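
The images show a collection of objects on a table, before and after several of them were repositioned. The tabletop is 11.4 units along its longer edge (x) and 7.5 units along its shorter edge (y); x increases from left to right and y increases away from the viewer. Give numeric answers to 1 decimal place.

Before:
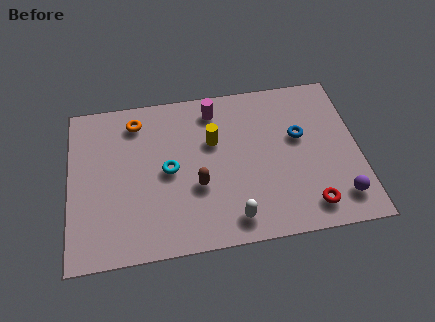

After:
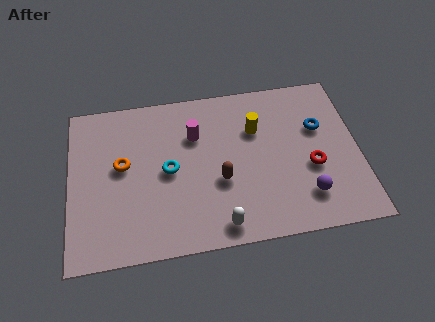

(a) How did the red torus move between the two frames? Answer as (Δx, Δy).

(0.2, 1.8)

From the two frames, the red torus sits at roughly (9.3, 1.2) before and (9.5, 3.0) after.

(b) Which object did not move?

the cyan torus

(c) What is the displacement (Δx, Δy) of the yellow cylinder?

(1.7, 0.3)

From the two frames, the yellow cylinder sits at roughly (5.7, 4.8) before and (7.4, 5.1) after.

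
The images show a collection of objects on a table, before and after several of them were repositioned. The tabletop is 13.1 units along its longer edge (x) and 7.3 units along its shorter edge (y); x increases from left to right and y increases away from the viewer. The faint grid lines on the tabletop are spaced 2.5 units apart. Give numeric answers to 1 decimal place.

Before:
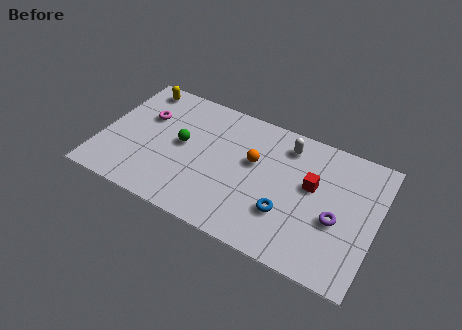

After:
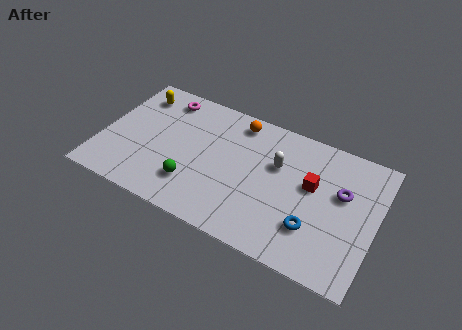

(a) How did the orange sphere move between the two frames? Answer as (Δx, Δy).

(-1.0, 1.9)

The orange sphere was at about (7.2, 4.4) and moved to about (6.2, 6.3).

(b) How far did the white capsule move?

1.3

The white capsule was near (8.6, 6.0) before and (8.3, 4.7) after, so it travelled √(0.3² + 1.3²) ≈ 1.3 units.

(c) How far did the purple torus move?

1.5

From (11.3, 3.0) to (11.4, 4.5), the purple torus covered √(0.1² + 1.5²) ≈ 1.5 units.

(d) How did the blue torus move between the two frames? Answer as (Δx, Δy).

(1.3, -0.2)

The blue torus started near (9.0, 2.3) and ended near (10.3, 2.1).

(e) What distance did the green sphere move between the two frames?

2.2

The green sphere moved from about (3.8, 3.9) to (4.6, 1.9), a distance of √(0.8² + 2.0²) ≈ 2.2.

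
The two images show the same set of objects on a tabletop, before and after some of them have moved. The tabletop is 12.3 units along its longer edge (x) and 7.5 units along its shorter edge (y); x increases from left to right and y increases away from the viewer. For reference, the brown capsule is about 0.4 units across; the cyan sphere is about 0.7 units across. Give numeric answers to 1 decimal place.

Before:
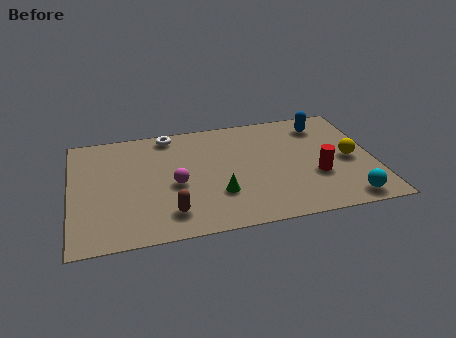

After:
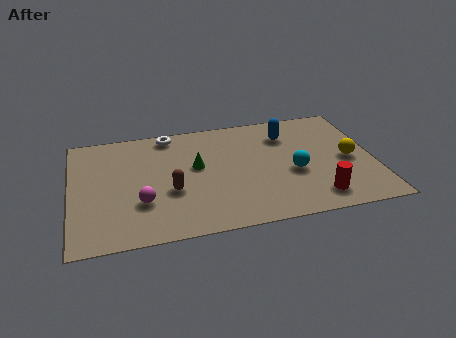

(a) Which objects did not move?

the white torus and the yellow sphere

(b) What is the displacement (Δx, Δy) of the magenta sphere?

(-1.4, -0.9)

The magenta sphere started near (4.2, 3.3) and ended near (2.8, 2.4).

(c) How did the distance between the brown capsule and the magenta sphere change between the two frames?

-0.5

Before: roughly 1.8 units apart; after: 1.3. That's 0.5 units closer together.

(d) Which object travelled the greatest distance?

the cyan sphere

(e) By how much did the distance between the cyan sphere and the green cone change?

-1.2

Before: roughly 5.3 units apart; after: 4.1. That's 1.2 units closer together.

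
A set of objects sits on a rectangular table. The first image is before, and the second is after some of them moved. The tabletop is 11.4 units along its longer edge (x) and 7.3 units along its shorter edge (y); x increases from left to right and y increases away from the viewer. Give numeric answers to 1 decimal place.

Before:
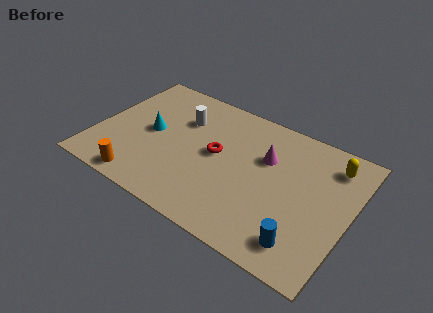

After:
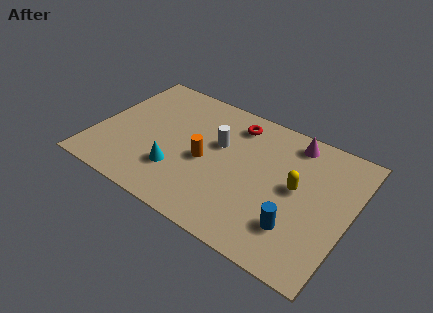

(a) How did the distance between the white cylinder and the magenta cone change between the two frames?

-0.3

They were about 3.9 units apart before and 3.6 after — 0.3 units closer together.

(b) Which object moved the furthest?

the orange cylinder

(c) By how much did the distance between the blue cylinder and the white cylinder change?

-2.5

They were about 7.2 units apart before and 4.7 after — 2.5 units closer together.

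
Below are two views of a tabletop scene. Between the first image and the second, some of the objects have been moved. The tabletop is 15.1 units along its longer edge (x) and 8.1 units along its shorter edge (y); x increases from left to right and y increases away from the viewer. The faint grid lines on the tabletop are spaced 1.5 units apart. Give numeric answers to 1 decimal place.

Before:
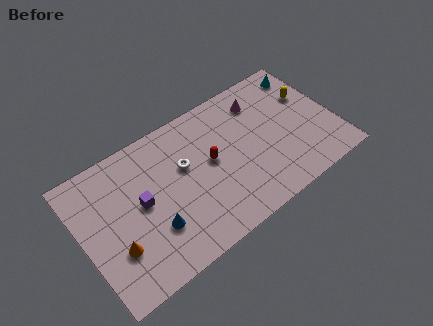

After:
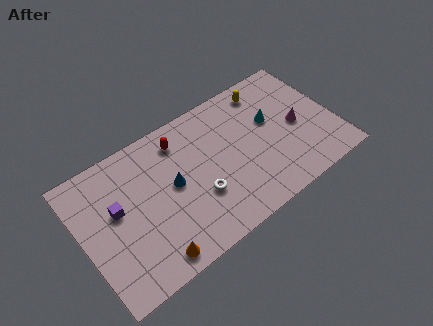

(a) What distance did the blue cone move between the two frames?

2.3

From (3.9, 2.5) to (5.4, 4.3), the blue cone covered √(1.5² + 1.8²) ≈ 2.3 units.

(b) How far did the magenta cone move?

3.2

From (11.1, 6.4) to (12.9, 3.8), the magenta cone covered √(1.8² + 2.6²) ≈ 3.2 units.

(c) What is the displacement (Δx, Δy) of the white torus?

(0.5, -2.2)

The white torus started near (6.2, 5.0) and ended near (6.7, 2.8).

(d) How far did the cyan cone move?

3.1

The cyan cone moved from about (14.0, 6.8) to (11.5, 4.9), a distance of √(2.5² + 1.9²) ≈ 3.1.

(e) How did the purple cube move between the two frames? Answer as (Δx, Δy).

(-1.4, 0.4)

The purple cube was at about (3.5, 4.3) and moved to about (2.1, 4.7).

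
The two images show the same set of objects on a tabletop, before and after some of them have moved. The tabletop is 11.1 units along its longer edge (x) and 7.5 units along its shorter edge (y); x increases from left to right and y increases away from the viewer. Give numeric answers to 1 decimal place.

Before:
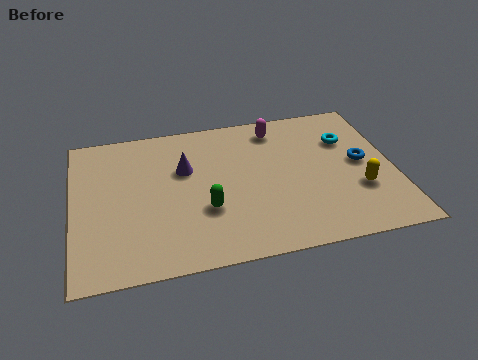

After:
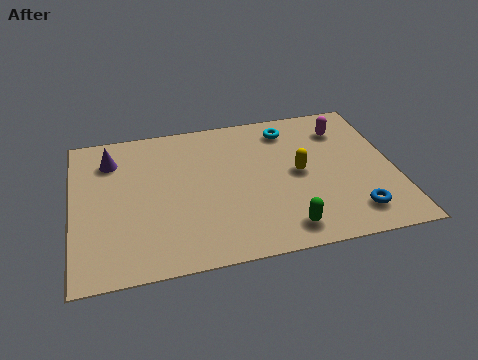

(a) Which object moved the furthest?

the green capsule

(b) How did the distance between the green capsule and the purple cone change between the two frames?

+5.1

They were about 2.3 units apart before and 7.4 after — 5.1 units further apart.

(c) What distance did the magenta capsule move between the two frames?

2.4

The magenta capsule moved from about (7.2, 6.3) to (9.5, 5.8), a distance of √(2.3² + 0.5²) ≈ 2.4.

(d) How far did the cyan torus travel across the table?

2.2

The cyan torus was near (9.6, 5.2) before and (7.6, 6.2) after, so it travelled √(2.0² + 1.0²) ≈ 2.2 units.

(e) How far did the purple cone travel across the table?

2.7

From (3.9, 4.8) to (1.4, 5.8), the purple cone covered √(2.5² + 1.0²) ≈ 2.7 units.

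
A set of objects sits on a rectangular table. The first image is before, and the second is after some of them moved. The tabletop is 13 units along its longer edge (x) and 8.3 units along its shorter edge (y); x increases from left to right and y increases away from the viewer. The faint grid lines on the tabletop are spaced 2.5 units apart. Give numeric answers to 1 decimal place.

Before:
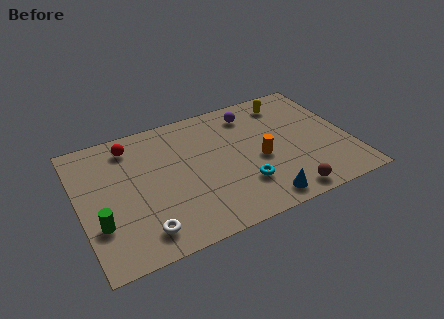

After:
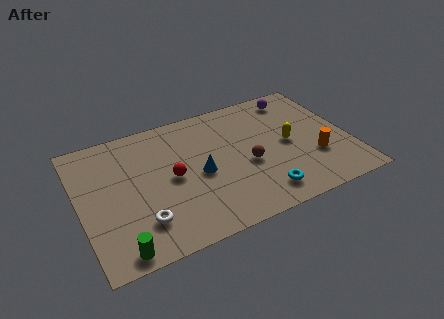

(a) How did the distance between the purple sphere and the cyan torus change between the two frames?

+1.6

Before: roughly 4.6 units apart; after: 6.2. That's 1.6 units further apart.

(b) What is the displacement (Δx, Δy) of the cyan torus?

(0.8, -0.9)

The cyan torus was at about (7.6, 2.3) and moved to about (8.4, 1.4).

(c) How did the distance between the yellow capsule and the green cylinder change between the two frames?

-1.3

Before: roughly 10.5 units apart; after: 9.2. That's 1.3 units closer together.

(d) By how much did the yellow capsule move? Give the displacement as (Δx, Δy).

(-0.3, -2.8)

The yellow capsule started near (10.4, 6.9) and ended near (10.1, 4.1).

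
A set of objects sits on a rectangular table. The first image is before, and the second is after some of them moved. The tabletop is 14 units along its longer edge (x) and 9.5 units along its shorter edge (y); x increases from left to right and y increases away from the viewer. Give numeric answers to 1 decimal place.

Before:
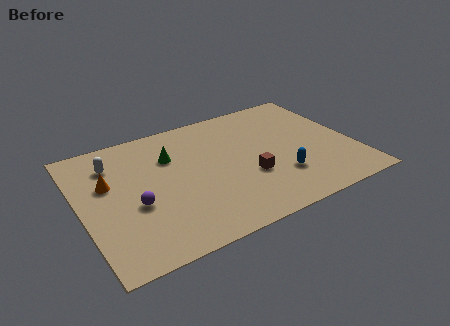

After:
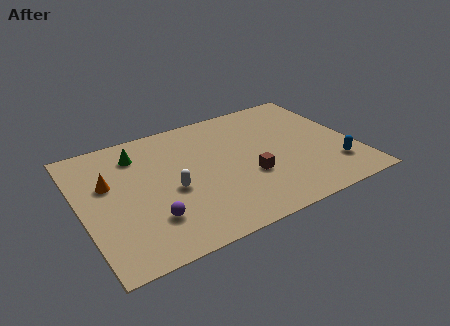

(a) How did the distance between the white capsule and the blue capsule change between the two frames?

-0.8

The distance was about 9.2 in the first image and 8.4 in the second, so they moved 0.8 units closer together.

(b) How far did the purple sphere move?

1.4

The purple sphere was near (2.6, 3.8) before and (3.2, 2.5) after, so it travelled √(0.6² + 1.3²) ≈ 1.4 units.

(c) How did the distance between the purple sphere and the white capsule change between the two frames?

-1.5

The distance was about 3.6 in the first image and 2.1 in the second, so they moved 1.5 units closer together.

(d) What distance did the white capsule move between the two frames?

4.1

From (1.9, 7.3) to (4.5, 4.1), the white capsule covered √(2.6² + 3.2²) ≈ 4.1 units.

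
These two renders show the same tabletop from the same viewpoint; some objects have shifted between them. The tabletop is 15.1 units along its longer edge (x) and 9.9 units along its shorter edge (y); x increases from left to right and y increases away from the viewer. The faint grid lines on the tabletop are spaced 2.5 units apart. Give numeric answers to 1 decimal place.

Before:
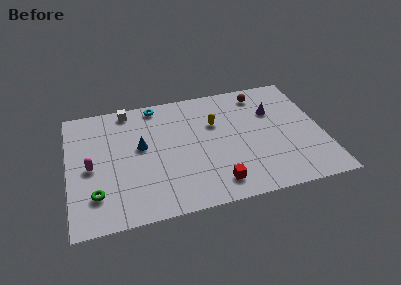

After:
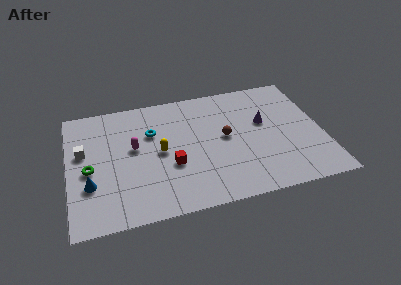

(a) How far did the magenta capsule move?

2.8

From (1.3, 4.6) to (3.9, 5.6), the magenta capsule covered √(2.6² + 1.0²) ≈ 2.8 units.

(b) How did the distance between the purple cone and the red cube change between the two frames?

-0.3

The distance was about 6.4 in the first image and 6.1 in the second, so they moved 0.3 units closer together.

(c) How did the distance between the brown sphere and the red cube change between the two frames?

-3.9

Before: roughly 7.5 units apart; after: 3.6. That's 3.9 units closer together.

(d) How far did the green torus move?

2.0

From (1.5, 2.4) to (1.2, 4.4), the green torus covered √(0.3² + 2.0²) ≈ 2.0 units.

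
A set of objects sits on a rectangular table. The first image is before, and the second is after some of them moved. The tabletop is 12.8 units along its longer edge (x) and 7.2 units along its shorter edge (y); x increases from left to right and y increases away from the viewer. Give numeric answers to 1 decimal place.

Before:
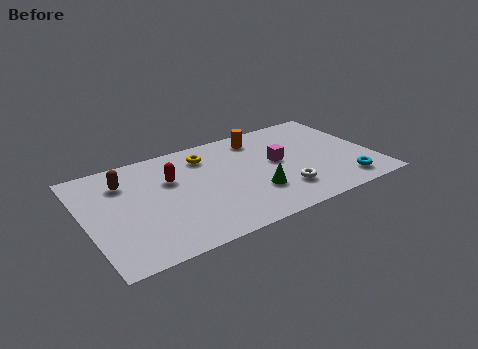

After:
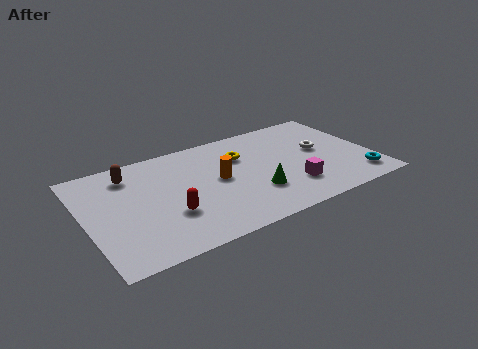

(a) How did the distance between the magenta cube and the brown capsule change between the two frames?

+0.9

Before: roughly 6.9 units apart; after: 7.8. That's 0.9 units further apart.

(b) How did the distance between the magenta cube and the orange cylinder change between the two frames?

+1.4

They were about 2.2 units apart before and 3.6 after — 1.4 units further apart.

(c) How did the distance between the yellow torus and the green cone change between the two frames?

-1.1

Before: roughly 3.9 units apart; after: 2.8. That's 1.1 units closer together.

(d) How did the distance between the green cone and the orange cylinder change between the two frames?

-1.8

The distance was about 3.9 in the first image and 2.1 in the second, so they moved 1.8 units closer together.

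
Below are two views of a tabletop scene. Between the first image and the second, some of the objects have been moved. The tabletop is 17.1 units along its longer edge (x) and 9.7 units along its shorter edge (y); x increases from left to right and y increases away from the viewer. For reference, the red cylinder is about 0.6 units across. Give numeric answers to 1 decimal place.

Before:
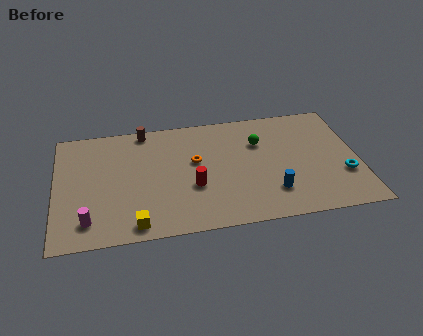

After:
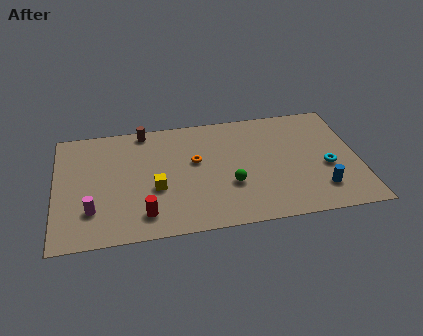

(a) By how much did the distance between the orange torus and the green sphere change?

-0.8

They were about 3.8 units apart before and 3.0 after — 0.8 units closer together.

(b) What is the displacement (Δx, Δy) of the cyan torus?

(-0.9, 0.8)

The cyan torus started near (16.2, 3.2) and ended near (15.3, 4.0).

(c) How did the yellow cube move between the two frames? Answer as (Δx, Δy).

(1.2, 2.7)

The yellow cube started near (4.4, 1.1) and ended near (5.6, 3.8).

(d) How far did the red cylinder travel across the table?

3.3

The red cylinder was near (7.7, 3.6) before and (4.9, 1.8) after, so it travelled √(2.8² + 1.8²) ≈ 3.3 units.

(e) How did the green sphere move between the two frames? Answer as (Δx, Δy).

(-1.8, -3.3)

The green sphere started near (11.6, 6.7) and ended near (9.8, 3.4).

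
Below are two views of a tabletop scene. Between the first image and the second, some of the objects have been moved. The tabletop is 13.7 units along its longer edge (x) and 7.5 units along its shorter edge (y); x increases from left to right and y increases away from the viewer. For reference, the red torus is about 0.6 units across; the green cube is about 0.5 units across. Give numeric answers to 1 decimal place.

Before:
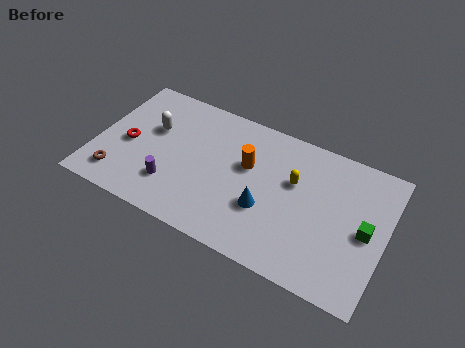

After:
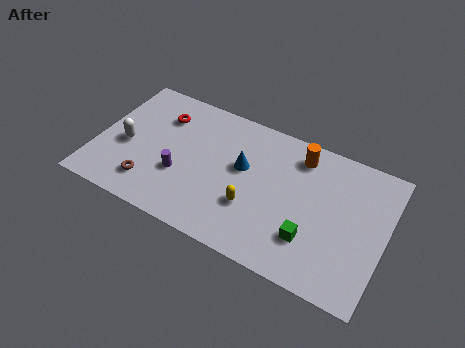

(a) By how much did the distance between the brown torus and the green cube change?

-4.1

The distance was about 11.7 in the first image and 7.6 in the second, so they moved 4.1 units closer together.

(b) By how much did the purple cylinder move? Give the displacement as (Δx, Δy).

(0.3, 0.7)

From the two frames, the purple cylinder sits at roughly (3.8, 2.0) before and (4.1, 2.7) after.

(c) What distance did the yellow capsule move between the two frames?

2.8

The yellow capsule was near (9.3, 4.7) before and (7.6, 2.5) after, so it travelled √(1.7² + 2.2²) ≈ 2.8 units.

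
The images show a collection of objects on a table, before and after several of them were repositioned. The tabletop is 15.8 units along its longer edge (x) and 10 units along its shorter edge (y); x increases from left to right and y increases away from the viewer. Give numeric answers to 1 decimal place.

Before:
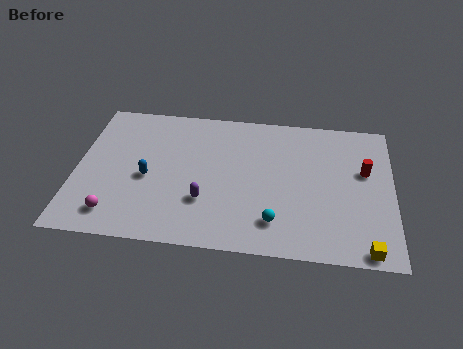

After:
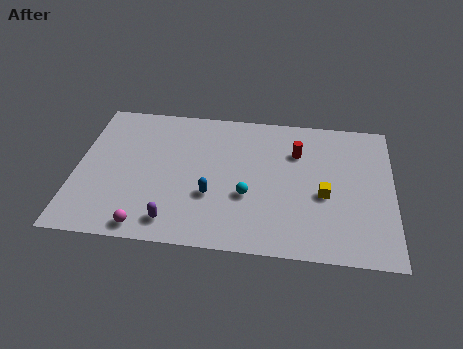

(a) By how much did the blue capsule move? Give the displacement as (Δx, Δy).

(3.2, -0.9)

From the two frames, the blue capsule sits at roughly (3.6, 4.4) before and (6.8, 3.5) after.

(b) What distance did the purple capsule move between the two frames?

2.2

From (6.5, 3.1) to (5.0, 1.5), the purple capsule covered √(1.5² + 1.6²) ≈ 2.2 units.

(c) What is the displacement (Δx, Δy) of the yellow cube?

(-2.1, 3.4)

The yellow cube was at about (14.5, 0.8) and moved to about (12.4, 4.2).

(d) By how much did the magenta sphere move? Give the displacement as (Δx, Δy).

(1.6, -0.7)

The magenta sphere started near (2.1, 1.7) and ended near (3.7, 1.0).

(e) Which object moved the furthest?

the yellow cube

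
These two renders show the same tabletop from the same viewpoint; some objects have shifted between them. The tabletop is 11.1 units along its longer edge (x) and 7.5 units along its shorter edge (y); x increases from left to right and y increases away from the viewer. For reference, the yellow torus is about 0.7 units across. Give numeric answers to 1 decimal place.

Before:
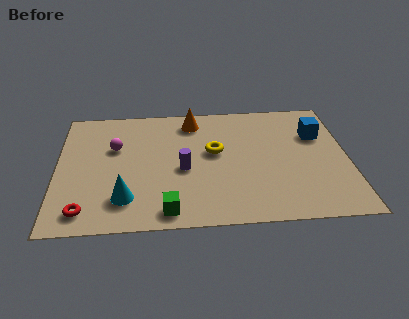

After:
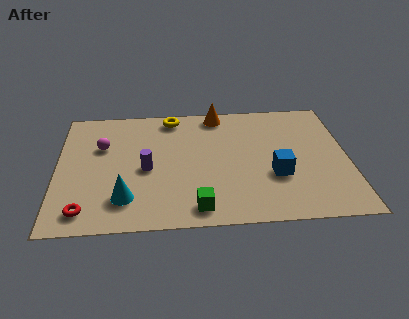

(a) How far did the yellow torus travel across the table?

2.8

The yellow torus moved from about (6.0, 4.3) to (4.4, 6.6), a distance of √(1.6² + 2.3²) ≈ 2.8.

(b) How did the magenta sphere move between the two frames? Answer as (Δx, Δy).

(-0.5, 0.1)

The magenta sphere was at about (2.2, 4.8) and moved to about (1.7, 4.9).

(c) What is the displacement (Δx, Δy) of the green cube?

(1.1, 0.1)

The green cube was at about (4.2, 0.9) and moved to about (5.3, 1.0).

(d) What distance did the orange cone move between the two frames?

1.1

From (5.2, 6.3) to (6.2, 6.7), the orange cone covered √(1.0² + 0.4²) ≈ 1.1 units.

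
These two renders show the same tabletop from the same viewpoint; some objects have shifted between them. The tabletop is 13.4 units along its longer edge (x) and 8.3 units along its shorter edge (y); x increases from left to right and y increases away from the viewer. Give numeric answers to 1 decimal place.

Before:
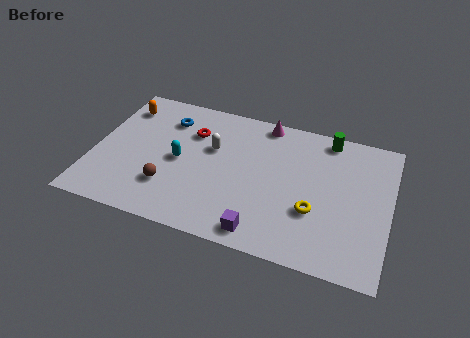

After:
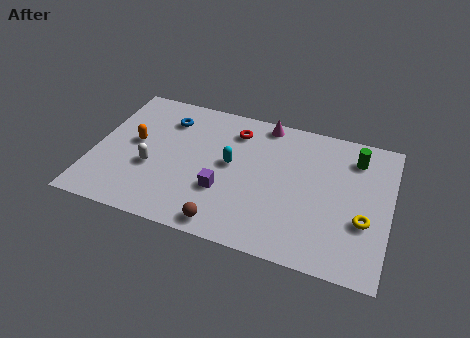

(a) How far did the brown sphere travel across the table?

3.0

From (3.6, 2.3) to (6.3, 0.9), the brown sphere covered √(2.7² + 1.4²) ≈ 3.0 units.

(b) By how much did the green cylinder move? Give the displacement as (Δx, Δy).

(1.3, -0.8)

The green cylinder started near (10.4, 7.4) and ended near (11.7, 6.6).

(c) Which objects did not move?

the magenta cone and the blue torus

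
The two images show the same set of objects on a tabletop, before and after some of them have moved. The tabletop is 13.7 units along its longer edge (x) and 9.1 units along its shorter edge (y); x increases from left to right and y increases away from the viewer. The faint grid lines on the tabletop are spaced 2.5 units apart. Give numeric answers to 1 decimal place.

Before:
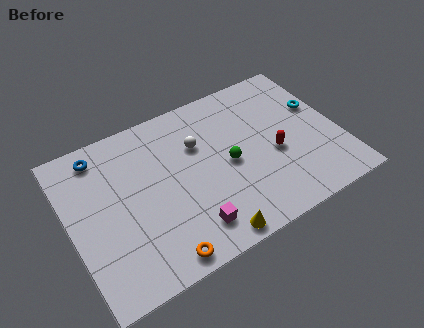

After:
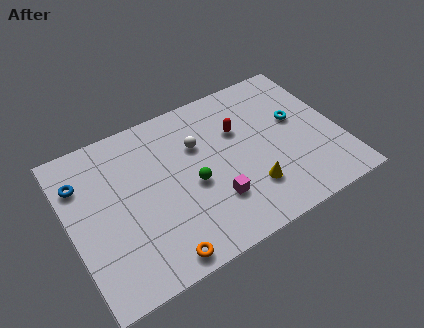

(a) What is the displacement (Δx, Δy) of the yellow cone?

(2.4, 1.6)

The yellow cone was at about (6.4, 0.8) and moved to about (8.8, 2.4).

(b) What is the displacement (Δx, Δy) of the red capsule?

(-1.5, 2.2)

The red capsule was at about (10.3, 3.8) and moved to about (8.8, 6.0).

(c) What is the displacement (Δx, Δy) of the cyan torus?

(-1.2, -0.3)

The cyan torus was at about (12.9, 5.6) and moved to about (11.7, 5.3).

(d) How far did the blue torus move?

1.6

The blue torus was near (1.9, 7.8) before and (0.8, 6.7) after, so it travelled √(1.1² + 1.1²) ≈ 1.6 units.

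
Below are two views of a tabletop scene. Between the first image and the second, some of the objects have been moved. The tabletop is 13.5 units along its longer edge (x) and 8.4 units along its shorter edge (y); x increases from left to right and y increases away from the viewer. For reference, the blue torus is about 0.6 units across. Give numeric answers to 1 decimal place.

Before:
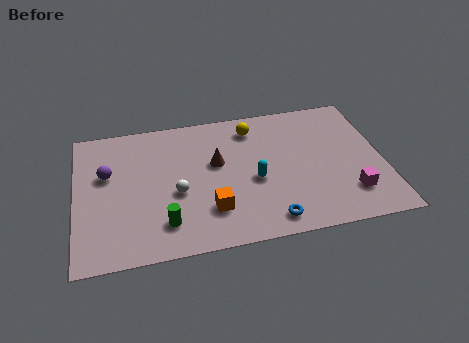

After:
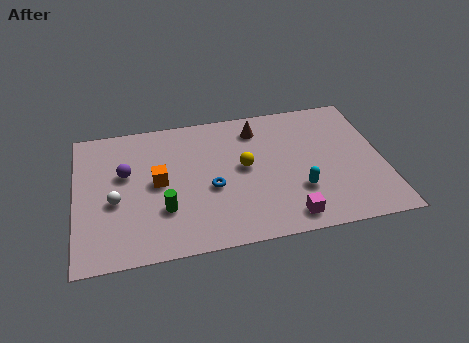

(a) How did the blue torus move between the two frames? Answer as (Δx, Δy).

(-2.4, 2.4)

The blue torus was at about (8.3, 1.1) and moved to about (5.9, 3.5).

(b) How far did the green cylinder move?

0.8

The green cylinder was near (3.8, 1.8) before and (3.8, 2.6) after, so it travelled √(0.0² + 0.8²) ≈ 0.8 units.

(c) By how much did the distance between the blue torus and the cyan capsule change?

+1.4

They were about 2.5 units apart before and 3.9 after — 1.4 units further apart.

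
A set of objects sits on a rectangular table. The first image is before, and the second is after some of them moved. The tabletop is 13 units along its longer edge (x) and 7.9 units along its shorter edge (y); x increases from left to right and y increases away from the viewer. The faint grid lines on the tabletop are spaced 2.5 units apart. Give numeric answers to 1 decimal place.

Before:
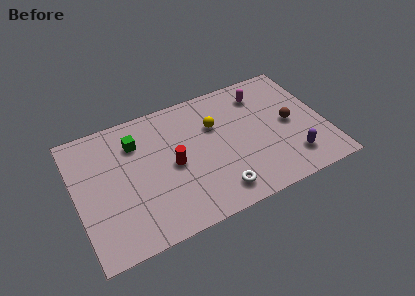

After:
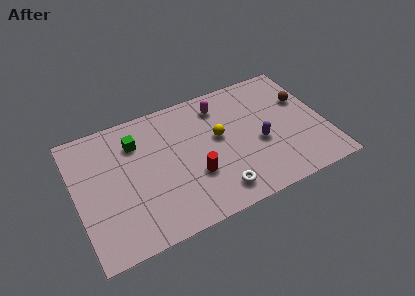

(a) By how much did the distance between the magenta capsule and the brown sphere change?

+1.8

The distance was about 2.7 in the first image and 4.5 in the second, so they moved 1.8 units further apart.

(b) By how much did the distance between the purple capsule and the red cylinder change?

-2.8

The distance was about 6.4 in the first image and 3.6 in the second, so they moved 2.8 units closer together.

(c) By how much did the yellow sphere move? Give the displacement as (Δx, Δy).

(0.1, -0.8)

The yellow sphere was at about (7.4, 5.3) and moved to about (7.5, 4.5).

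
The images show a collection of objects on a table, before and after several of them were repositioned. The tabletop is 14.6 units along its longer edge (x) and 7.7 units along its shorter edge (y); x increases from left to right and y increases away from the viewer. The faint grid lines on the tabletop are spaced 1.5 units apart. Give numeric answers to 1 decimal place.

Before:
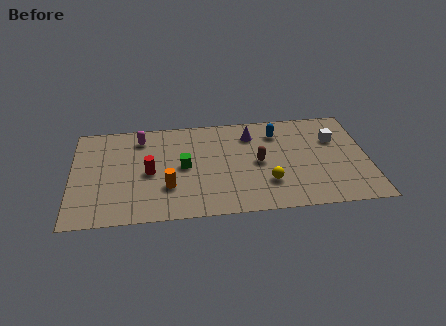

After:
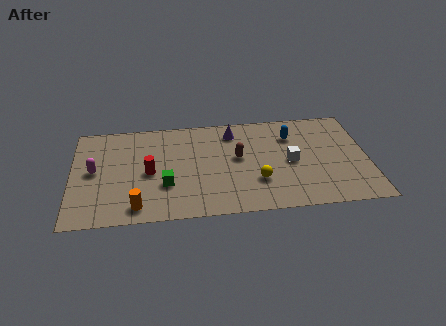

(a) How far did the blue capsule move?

0.8

From (10.2, 6.0) to (10.9, 5.7), the blue capsule covered √(0.7² + 0.3²) ≈ 0.8 units.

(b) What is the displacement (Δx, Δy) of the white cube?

(-2.2, -1.5)

From the two frames, the white cube sits at roughly (13.0, 5.2) before and (10.8, 3.7) after.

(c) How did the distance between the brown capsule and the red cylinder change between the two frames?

-0.9

They were about 5.4 units apart before and 4.5 after — 0.9 units closer together.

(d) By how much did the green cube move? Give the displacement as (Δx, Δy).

(-0.9, -1.3)

The green cube was at about (5.5, 3.9) and moved to about (4.6, 2.6).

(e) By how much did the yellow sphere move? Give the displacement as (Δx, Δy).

(-0.5, 0.2)

The yellow sphere was at about (9.6, 2.2) and moved to about (9.1, 2.4).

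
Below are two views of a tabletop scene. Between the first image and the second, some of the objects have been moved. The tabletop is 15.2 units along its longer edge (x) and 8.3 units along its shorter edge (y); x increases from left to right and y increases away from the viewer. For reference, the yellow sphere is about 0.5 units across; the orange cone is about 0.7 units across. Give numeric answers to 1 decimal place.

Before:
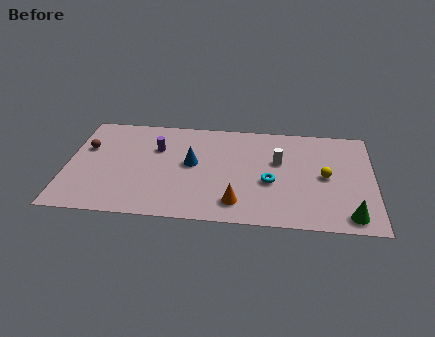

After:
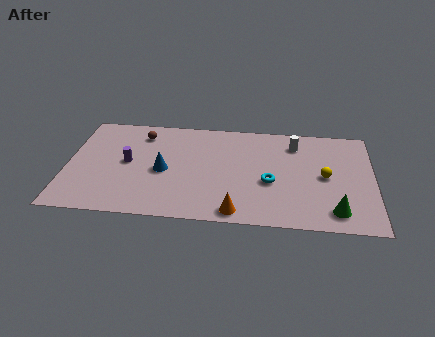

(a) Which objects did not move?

the cyan torus and the yellow sphere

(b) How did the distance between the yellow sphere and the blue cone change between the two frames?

+1.4

The distance was about 6.6 in the first image and 8.0 in the second, so they moved 1.4 units further apart.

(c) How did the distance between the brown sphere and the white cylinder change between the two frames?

-1.9

Before: roughly 9.6 units apart; after: 7.7. That's 1.9 units closer together.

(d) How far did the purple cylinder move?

1.9

The purple cylinder moved from about (4.4, 5.6) to (3.0, 4.3), a distance of √(1.4² + 1.3²) ≈ 1.9.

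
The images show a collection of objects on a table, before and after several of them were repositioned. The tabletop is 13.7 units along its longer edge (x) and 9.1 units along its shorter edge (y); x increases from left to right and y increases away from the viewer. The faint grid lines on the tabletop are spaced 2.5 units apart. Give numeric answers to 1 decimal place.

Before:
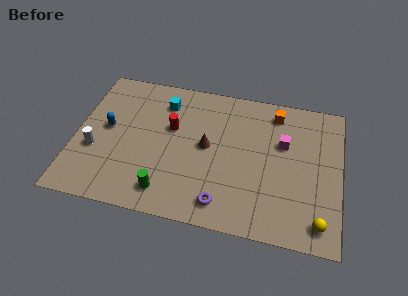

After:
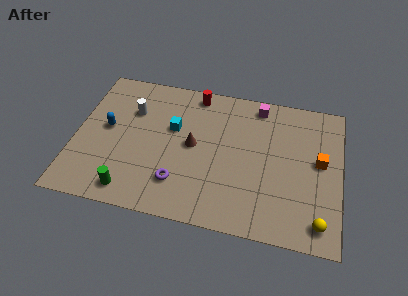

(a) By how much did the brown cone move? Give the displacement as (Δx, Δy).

(-0.7, -0.1)

The brown cone was at about (6.8, 4.8) and moved to about (6.1, 4.7).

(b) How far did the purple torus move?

2.4

From (7.8, 1.4) to (5.5, 2.2), the purple torus covered √(2.3² + 0.8²) ≈ 2.4 units.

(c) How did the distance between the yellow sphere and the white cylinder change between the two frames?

-0.7

The distance was about 11.8 in the first image and 11.1 in the second, so they moved 0.7 units closer together.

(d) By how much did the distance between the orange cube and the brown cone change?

+2.0

The distance was about 4.5 in the first image and 6.5 in the second, so they moved 2.0 units further apart.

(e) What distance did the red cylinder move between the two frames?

2.7

From (4.9, 5.6) to (6.0, 8.1), the red cylinder covered √(1.1² + 2.5²) ≈ 2.7 units.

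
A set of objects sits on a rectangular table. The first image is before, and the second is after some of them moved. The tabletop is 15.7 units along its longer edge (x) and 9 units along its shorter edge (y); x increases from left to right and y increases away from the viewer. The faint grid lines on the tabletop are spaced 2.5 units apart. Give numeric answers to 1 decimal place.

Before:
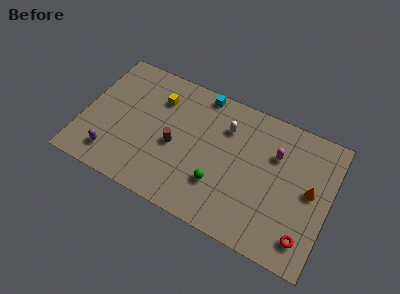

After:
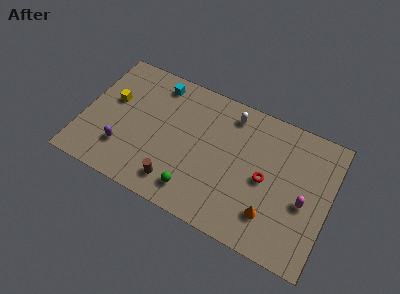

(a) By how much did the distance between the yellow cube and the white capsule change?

+3.3

The distance was about 4.4 in the first image and 7.7 in the second, so they moved 3.3 units further apart.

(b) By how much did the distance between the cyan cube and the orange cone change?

+1.6

The distance was about 8.1 in the first image and 9.7 in the second, so they moved 1.6 units further apart.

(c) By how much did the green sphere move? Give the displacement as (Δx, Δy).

(-1.4, -1.1)

The green sphere started near (8.9, 2.7) and ended near (7.5, 1.6).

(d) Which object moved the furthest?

the red torus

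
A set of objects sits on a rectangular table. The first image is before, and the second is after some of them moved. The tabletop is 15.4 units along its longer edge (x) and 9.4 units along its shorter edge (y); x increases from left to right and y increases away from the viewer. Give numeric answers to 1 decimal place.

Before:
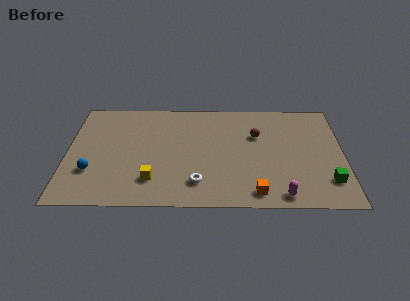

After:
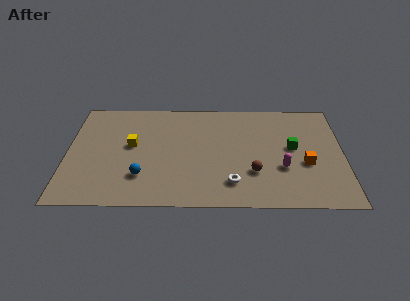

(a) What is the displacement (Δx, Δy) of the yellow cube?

(-1.2, 3.0)

From the two frames, the yellow cube sits at roughly (4.8, 2.2) before and (3.6, 5.2) after.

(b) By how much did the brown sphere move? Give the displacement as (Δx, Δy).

(-0.2, -3.3)

The brown sphere was at about (10.6, 6.2) and moved to about (10.4, 2.9).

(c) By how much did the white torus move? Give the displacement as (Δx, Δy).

(1.9, 0.0)

The white torus started near (7.3, 2.0) and ended near (9.2, 2.0).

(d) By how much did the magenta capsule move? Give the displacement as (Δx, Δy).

(0.1, 2.3)

The magenta capsule was at about (11.9, 1.0) and moved to about (12.0, 3.3).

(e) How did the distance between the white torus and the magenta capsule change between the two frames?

-1.6

The distance was about 4.7 in the first image and 3.1 in the second, so they moved 1.6 units closer together.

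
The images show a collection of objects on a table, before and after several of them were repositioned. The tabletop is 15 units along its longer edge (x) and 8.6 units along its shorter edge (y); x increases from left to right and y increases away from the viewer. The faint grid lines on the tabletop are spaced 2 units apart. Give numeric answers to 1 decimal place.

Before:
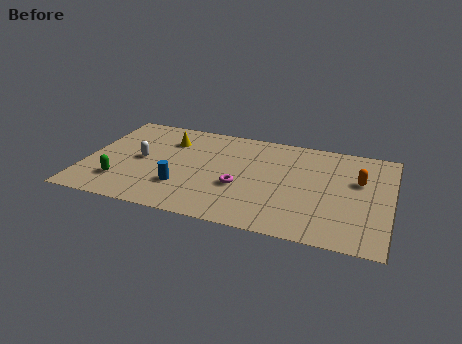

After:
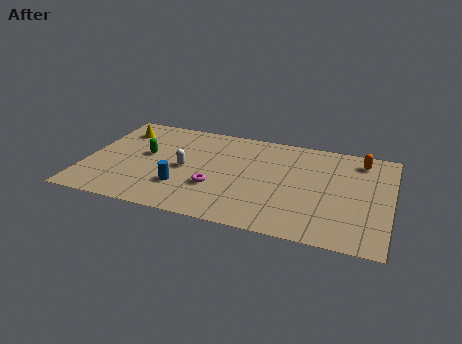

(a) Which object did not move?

the blue cylinder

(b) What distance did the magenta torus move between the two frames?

1.3

The magenta torus was near (7.7, 3.3) before and (6.5, 2.9) after, so it travelled √(1.2² + 0.4²) ≈ 1.3 units.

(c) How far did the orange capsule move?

1.8

The orange capsule moved from about (13.4, 5.4) to (13.4, 7.2), a distance of √(0.0² + 1.8²) ≈ 1.8.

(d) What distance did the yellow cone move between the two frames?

2.5

The yellow cone was near (3.9, 6.4) before and (1.4, 6.7) after, so it travelled √(2.5² + 0.3²) ≈ 2.5 units.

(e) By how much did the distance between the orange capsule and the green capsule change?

-1.2

They were about 12.0 units apart before and 10.8 after — 1.2 units closer together.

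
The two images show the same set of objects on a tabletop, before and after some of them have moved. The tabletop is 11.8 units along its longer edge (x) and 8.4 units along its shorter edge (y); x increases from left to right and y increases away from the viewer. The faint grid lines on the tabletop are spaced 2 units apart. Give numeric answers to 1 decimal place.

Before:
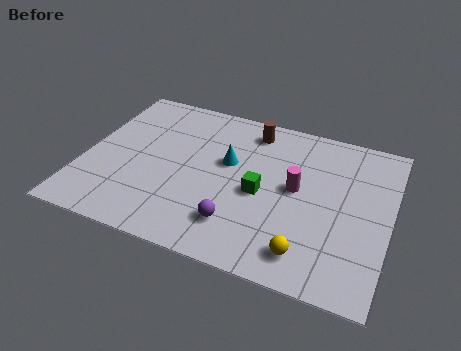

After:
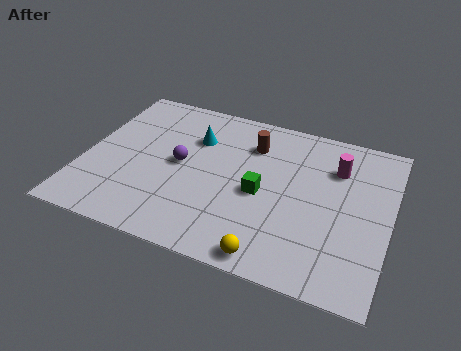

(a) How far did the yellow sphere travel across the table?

1.4

The yellow sphere was near (8.9, 1.4) before and (7.6, 0.8) after, so it travelled √(1.3² + 0.6²) ≈ 1.4 units.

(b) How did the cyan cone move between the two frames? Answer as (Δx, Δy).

(-1.4, 0.9)

The cyan cone started near (5.5, 5.0) and ended near (4.1, 5.9).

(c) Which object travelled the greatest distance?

the purple sphere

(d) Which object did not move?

the green cube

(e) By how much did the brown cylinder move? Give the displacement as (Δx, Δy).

(0.1, -0.8)

From the two frames, the brown cylinder sits at roughly (6.2, 7.1) before and (6.3, 6.3) after.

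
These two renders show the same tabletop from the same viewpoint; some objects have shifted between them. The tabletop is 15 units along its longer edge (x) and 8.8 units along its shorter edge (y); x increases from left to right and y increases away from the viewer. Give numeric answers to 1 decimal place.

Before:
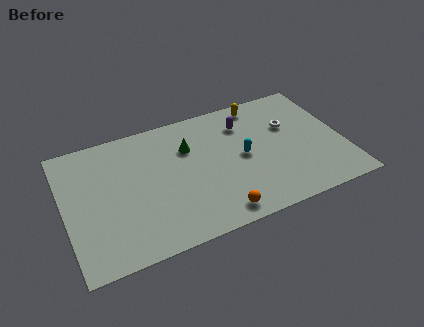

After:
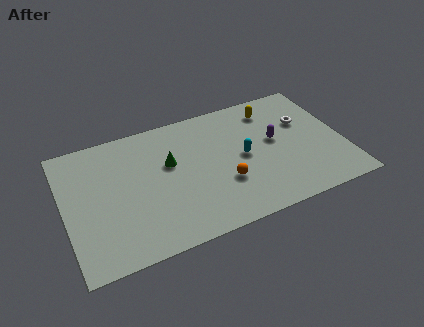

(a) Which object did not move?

the cyan capsule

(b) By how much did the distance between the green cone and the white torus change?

+1.9

The distance was about 5.5 in the first image and 7.4 in the second, so they moved 1.9 units further apart.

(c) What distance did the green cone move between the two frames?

1.3

The green cone moved from about (6.8, 6.1) to (5.7, 5.4), a distance of √(1.1² + 0.7²) ≈ 1.3.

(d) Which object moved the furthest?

the purple capsule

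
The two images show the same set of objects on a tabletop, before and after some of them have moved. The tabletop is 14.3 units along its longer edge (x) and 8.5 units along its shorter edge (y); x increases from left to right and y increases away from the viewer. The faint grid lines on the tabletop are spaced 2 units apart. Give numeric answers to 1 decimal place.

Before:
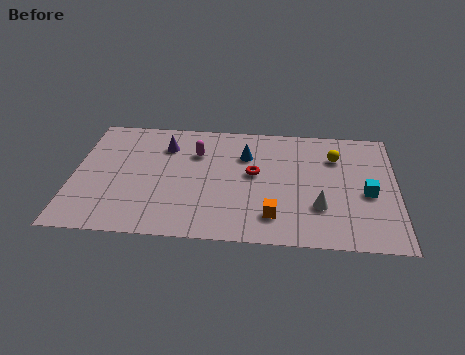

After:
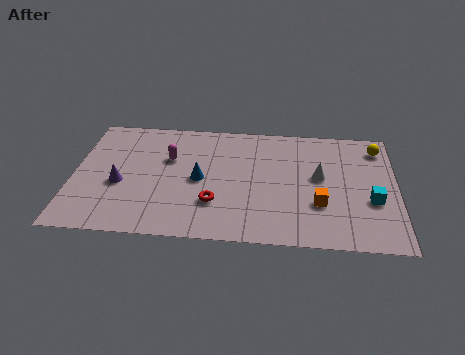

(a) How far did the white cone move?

2.1

The white cone moved from about (10.9, 2.6) to (10.9, 4.7), a distance of √(0.0² + 2.1²) ≈ 2.1.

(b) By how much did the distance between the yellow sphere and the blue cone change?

+4.4

Before: roughly 4.0 units apart; after: 8.4. That's 4.4 units further apart.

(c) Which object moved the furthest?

the purple cone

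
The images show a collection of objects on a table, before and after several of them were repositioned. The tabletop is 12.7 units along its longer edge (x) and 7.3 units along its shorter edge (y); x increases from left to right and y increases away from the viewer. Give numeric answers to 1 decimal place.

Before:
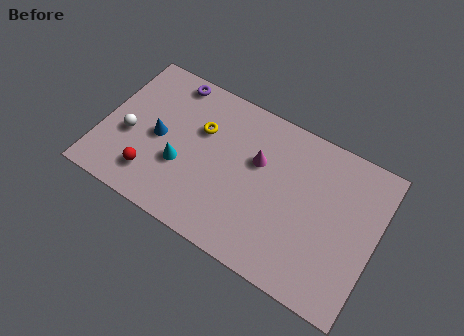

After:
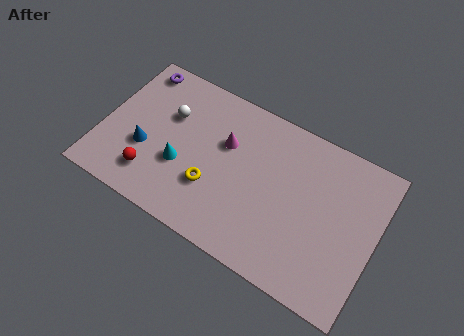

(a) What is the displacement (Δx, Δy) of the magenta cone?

(-1.5, 0.1)

The magenta cone was at about (7.1, 4.6) and moved to about (5.6, 4.7).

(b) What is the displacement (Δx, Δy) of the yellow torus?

(0.9, -2.4)

The yellow torus was at about (4.4, 4.8) and moved to about (5.3, 2.4).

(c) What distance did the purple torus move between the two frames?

1.6

From (2.7, 6.5) to (1.1, 6.4), the purple torus covered √(1.6² + 0.1²) ≈ 1.6 units.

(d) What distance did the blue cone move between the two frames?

0.9

The blue cone moved from about (2.6, 3.5) to (2.1, 2.7), a distance of √(0.5² + 0.8²) ≈ 0.9.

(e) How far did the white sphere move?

2.4

The white sphere moved from about (1.3, 3.0) to (2.9, 4.8), a distance of √(1.6² + 1.8²) ≈ 2.4.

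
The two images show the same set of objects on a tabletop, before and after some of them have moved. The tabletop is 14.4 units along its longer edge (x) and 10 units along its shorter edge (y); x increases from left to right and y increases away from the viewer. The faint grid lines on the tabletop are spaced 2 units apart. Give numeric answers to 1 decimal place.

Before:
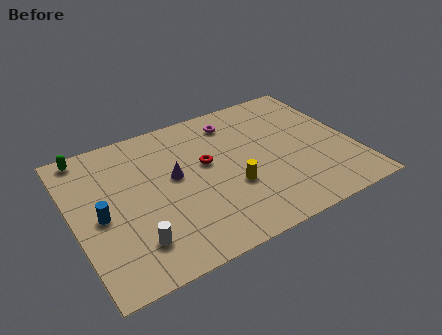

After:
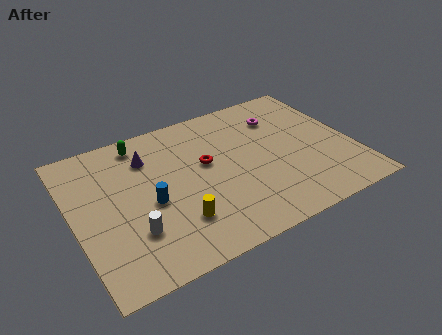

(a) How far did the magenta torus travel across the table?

2.5

From (8.7, 8.2) to (11.1, 7.5), the magenta torus covered √(2.4² + 0.7²) ≈ 2.5 units.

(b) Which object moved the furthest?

the yellow cylinder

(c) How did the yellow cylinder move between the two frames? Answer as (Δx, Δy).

(-3.0, -1.0)

From the two frames, the yellow cylinder sits at roughly (7.9, 3.6) before and (4.9, 2.6) after.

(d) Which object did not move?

the red torus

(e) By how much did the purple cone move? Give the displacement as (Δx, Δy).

(-1.1, 1.9)

The purple cone started near (5.2, 5.6) and ended near (4.1, 7.5).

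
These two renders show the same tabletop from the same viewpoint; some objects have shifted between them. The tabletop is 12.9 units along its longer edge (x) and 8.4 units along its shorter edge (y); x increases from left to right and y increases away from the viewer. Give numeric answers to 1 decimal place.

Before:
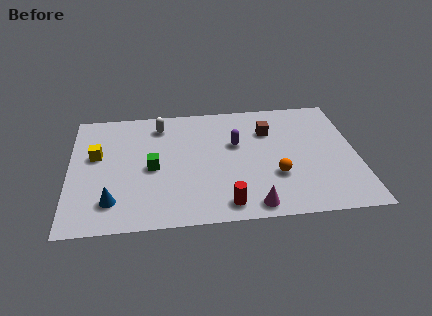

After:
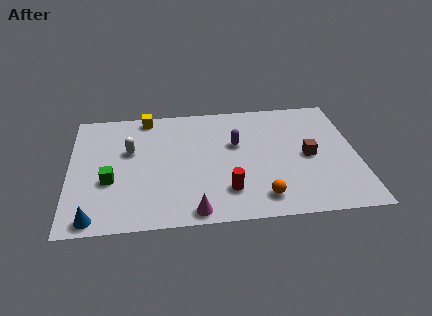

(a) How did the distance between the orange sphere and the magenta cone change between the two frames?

+0.9

The distance was about 2.2 in the first image and 3.1 in the second, so they moved 0.9 units further apart.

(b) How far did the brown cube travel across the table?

2.6

The brown cube moved from about (9.0, 6.0) to (10.7, 4.0), a distance of √(1.7² + 2.0²) ≈ 2.6.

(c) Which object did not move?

the purple capsule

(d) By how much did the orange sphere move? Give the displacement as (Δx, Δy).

(-0.7, -1.4)

The orange sphere started near (9.2, 2.8) and ended near (8.5, 1.4).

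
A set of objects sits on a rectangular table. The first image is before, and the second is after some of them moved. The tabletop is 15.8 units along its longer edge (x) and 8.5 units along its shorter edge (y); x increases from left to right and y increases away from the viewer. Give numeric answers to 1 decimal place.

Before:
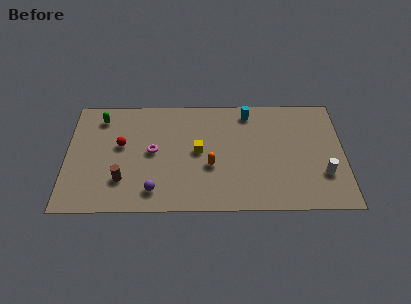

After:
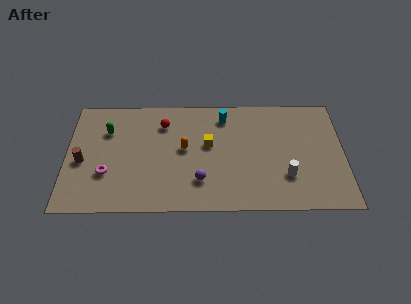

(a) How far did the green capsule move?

1.1

From (1.9, 7.0) to (2.3, 6.0), the green capsule covered √(0.4² + 1.0²) ≈ 1.1 units.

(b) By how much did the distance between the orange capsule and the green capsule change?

-2.7

Before: roughly 7.3 units apart; after: 4.6. That's 2.7 units closer together.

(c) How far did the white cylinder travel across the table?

2.1

The white cylinder was near (14.6, 2.6) before and (12.5, 2.5) after, so it travelled √(2.1² + 0.1²) ≈ 2.1 units.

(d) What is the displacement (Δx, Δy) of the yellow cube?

(0.6, 0.5)

From the two frames, the yellow cube sits at roughly (7.5, 4.4) before and (8.1, 4.9) after.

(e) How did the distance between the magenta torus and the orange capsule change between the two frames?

+1.3

They were about 3.5 units apart before and 4.8 after — 1.3 units further apart.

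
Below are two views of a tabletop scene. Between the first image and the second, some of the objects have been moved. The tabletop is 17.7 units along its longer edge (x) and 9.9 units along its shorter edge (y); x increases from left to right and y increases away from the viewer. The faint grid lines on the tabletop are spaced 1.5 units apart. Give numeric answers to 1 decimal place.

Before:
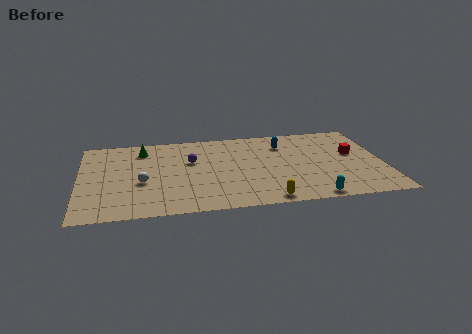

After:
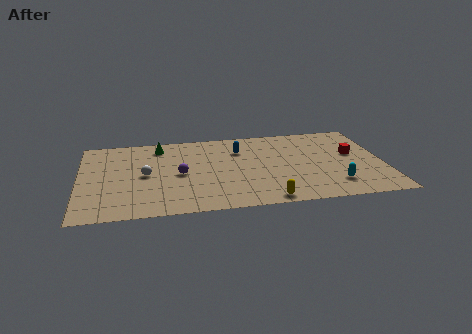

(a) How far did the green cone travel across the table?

1.0

The green cone moved from about (3.7, 8.0) to (4.7, 8.3), a distance of √(1.0² + 0.3²) ≈ 1.0.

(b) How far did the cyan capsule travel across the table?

2.0

The cyan capsule moved from about (13.3, 0.8) to (14.7, 2.2), a distance of √(1.4² + 1.4²) ≈ 2.0.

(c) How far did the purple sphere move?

1.7

The purple sphere was near (6.5, 6.2) before and (5.8, 4.7) after, so it travelled √(0.7² + 1.5²) ≈ 1.7 units.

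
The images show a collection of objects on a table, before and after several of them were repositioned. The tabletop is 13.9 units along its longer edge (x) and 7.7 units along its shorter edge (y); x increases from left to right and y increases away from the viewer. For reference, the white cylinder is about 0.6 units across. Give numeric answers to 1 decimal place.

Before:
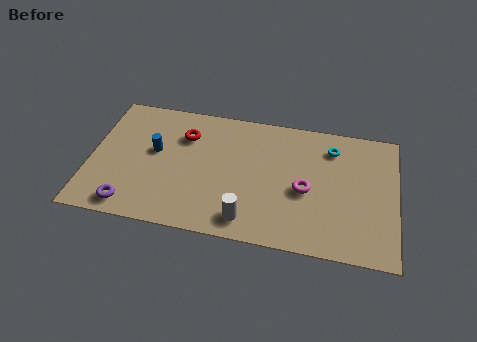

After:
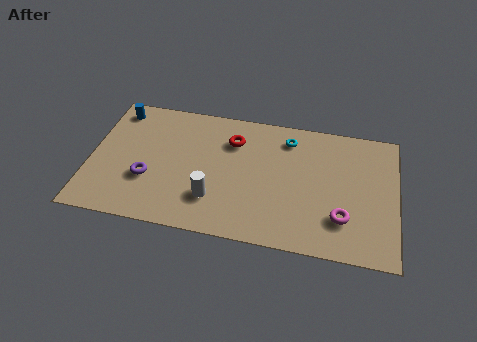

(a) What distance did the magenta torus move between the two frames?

2.1

From (9.8, 3.4) to (11.5, 2.1), the magenta torus covered √(1.7² + 1.3²) ≈ 2.1 units.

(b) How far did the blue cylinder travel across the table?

2.9

The blue cylinder was near (2.9, 4.4) before and (1.0, 6.6) after, so it travelled √(1.9² + 2.2²) ≈ 2.9 units.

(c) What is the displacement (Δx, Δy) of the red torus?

(2.2, 0.1)

The red torus was at about (4.2, 5.6) and moved to about (6.4, 5.7).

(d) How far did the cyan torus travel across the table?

2.0

The cyan torus moved from about (10.9, 6.1) to (8.9, 6.3), a distance of √(2.0² + 0.2²) ≈ 2.0.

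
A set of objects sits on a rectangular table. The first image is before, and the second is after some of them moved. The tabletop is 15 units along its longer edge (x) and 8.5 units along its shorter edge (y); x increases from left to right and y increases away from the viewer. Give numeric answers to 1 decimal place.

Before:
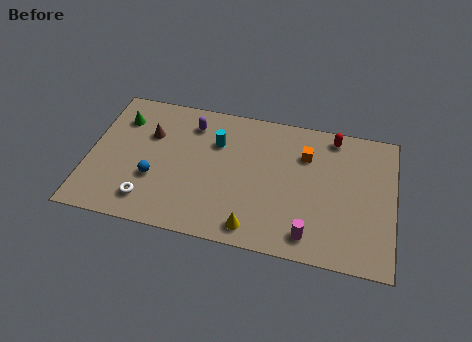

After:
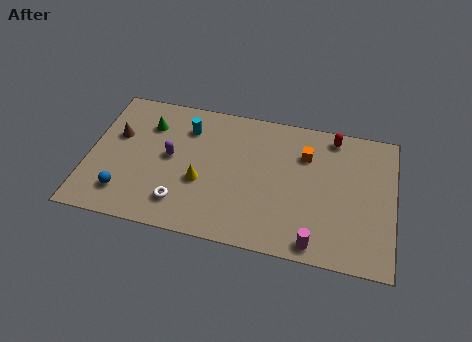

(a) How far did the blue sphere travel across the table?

1.8

From (3.3, 3.0) to (1.9, 1.8), the blue sphere covered √(1.4² + 1.2²) ≈ 1.8 units.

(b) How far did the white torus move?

1.6

The white torus was near (3.1, 1.6) before and (4.7, 1.8) after, so it travelled √(1.6² + 0.2²) ≈ 1.6 units.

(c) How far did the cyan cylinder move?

1.6

The cyan cylinder was near (6.2, 5.9) before and (4.7, 6.5) after, so it travelled √(1.5² + 0.6²) ≈ 1.6 units.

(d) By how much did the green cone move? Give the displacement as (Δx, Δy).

(1.4, -0.1)

The green cone was at about (1.4, 6.4) and moved to about (2.8, 6.3).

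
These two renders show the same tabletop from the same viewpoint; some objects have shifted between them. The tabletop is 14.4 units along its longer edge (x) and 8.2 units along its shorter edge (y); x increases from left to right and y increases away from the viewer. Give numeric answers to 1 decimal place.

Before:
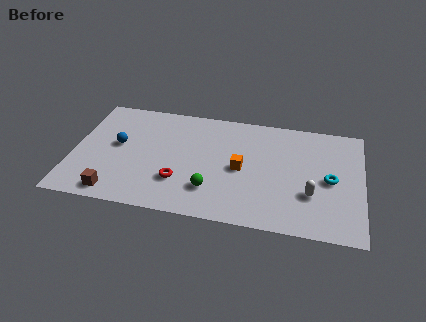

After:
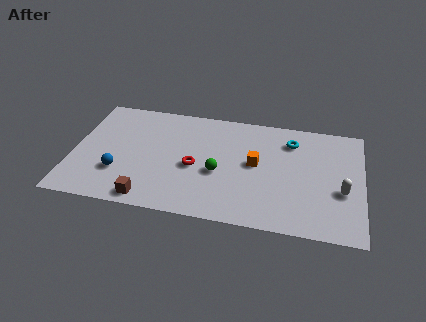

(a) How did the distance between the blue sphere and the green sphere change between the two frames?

-0.4

Before: roughly 5.4 units apart; after: 5.0. That's 0.4 units closer together.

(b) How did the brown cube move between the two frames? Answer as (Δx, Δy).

(1.7, -0.1)

From the two frames, the brown cube sits at roughly (2.3, 1.0) before and (4.0, 0.9) after.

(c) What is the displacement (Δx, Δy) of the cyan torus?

(-2.0, 2.5)

The cyan torus was at about (12.8, 3.9) and moved to about (10.8, 6.4).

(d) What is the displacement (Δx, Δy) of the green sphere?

(0.3, 1.3)

From the two frames, the green sphere sits at roughly (7.0, 2.1) before and (7.3, 3.4) after.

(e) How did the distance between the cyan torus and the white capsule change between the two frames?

+2.6

The distance was about 1.5 in the first image and 4.1 in the second, so they moved 2.6 units further apart.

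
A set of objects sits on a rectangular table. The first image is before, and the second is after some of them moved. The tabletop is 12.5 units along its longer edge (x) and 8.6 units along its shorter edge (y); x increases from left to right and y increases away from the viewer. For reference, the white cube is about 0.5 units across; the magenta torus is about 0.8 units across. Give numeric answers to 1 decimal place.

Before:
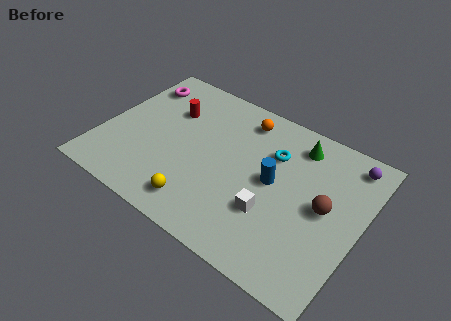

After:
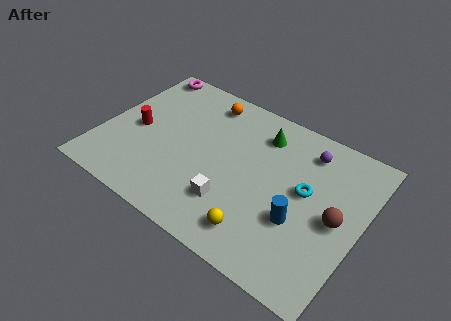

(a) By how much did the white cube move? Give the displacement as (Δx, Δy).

(-1.8, -0.5)

The white cube started near (8.5, 2.8) and ended near (6.7, 2.3).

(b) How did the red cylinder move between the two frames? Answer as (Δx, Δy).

(-1.3, -1.9)

From the two frames, the red cylinder sits at roughly (2.9, 5.9) before and (1.6, 4.0) after.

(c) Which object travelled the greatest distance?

the yellow sphere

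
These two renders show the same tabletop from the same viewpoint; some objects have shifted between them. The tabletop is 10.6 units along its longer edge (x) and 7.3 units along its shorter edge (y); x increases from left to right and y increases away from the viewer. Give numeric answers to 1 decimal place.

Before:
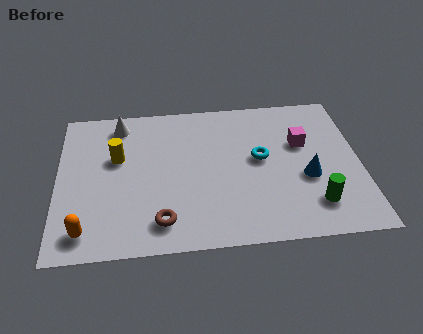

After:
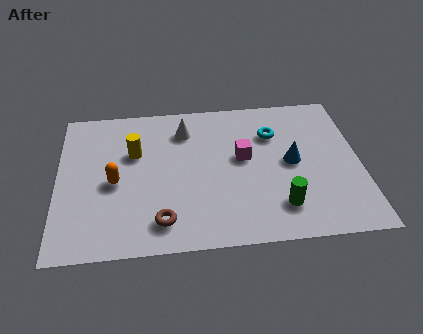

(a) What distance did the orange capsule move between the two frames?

2.4

From (1.0, 1.1) to (2.0, 3.3), the orange capsule covered √(1.0² + 2.2²) ≈ 2.4 units.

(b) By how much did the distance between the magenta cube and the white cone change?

-4.0

Before: roughly 6.6 units apart; after: 2.6. That's 4.0 units closer together.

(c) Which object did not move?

the brown torus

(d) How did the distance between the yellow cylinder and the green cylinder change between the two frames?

-1.5

They were about 7.4 units apart before and 5.9 after — 1.5 units closer together.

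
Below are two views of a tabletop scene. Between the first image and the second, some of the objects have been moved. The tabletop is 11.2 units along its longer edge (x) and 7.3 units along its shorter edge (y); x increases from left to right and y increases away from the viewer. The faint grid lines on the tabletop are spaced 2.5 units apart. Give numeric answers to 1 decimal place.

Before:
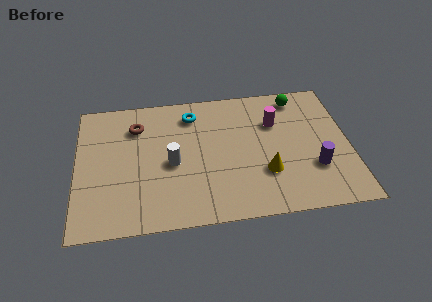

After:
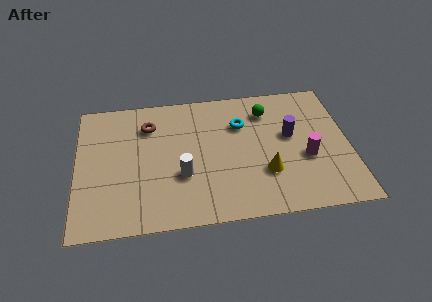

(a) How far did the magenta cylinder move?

2.4

From (8.2, 5.0) to (9.4, 2.9), the magenta cylinder covered √(1.2² + 2.1²) ≈ 2.4 units.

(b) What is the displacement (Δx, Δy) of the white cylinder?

(0.4, -0.7)

From the two frames, the white cylinder sits at roughly (3.9, 3.3) before and (4.3, 2.6) after.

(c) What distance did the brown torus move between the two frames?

0.5

The brown torus moved from about (2.5, 5.5) to (3.0, 5.5), a distance of √(0.5² + 0.0²) ≈ 0.5.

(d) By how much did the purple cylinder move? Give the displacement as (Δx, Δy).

(-0.9, 1.9)

From the two frames, the purple cylinder sits at roughly (9.7, 2.3) before and (8.8, 4.2) after.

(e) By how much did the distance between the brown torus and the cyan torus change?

+1.5

The distance was about 2.3 in the first image and 3.8 in the second, so they moved 1.5 units further apart.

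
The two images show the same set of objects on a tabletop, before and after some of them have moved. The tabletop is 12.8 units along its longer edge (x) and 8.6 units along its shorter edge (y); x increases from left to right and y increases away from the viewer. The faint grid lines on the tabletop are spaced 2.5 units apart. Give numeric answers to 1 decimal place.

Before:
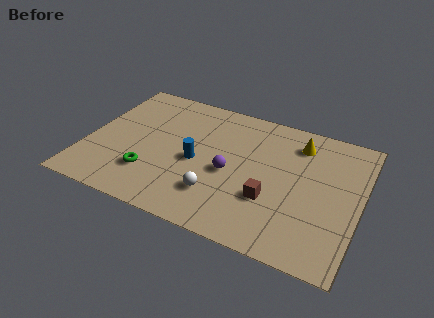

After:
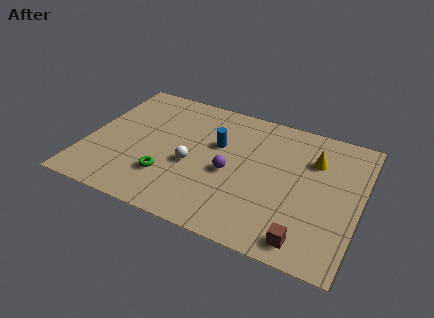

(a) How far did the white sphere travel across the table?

2.0

From (6.4, 2.2) to (5.0, 3.6), the white sphere covered √(1.4² + 1.4²) ≈ 2.0 units.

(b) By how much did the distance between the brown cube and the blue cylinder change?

+2.6

The distance was about 3.7 in the first image and 6.3 in the second, so they moved 2.6 units further apart.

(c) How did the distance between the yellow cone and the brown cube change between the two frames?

+0.9

The distance was about 4.1 in the first image and 5.0 in the second, so they moved 0.9 units further apart.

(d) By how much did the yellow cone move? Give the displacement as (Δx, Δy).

(0.8, -0.8)

The yellow cone started near (9.7, 6.9) and ended near (10.5, 6.1).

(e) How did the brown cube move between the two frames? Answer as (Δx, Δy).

(1.8, -1.8)

The brown cube started near (8.8, 2.9) and ended near (10.6, 1.1).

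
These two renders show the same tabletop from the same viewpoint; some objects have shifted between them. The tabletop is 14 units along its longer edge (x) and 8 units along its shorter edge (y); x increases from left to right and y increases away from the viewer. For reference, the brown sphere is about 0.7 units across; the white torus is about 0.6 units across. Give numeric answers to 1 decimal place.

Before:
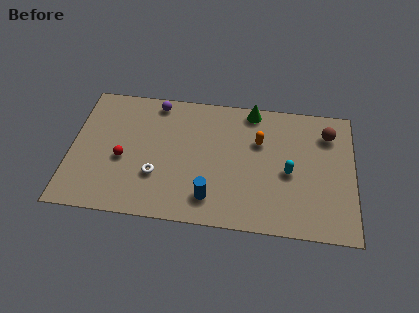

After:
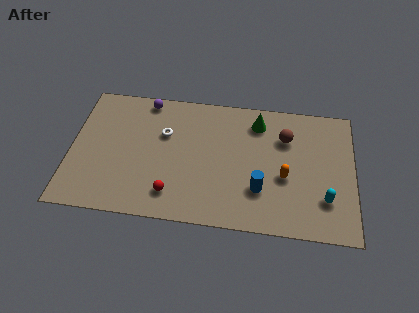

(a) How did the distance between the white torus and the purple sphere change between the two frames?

-2.3

Before: roughly 4.5 units apart; after: 2.2. That's 2.3 units closer together.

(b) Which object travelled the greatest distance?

the red sphere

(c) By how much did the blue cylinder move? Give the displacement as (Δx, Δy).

(2.4, 0.8)

From the two frames, the blue cylinder sits at roughly (7.0, 1.6) before and (9.4, 2.4) after.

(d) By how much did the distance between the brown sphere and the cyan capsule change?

+0.8

Before: roughly 3.2 units apart; after: 4.0. That's 0.8 units further apart.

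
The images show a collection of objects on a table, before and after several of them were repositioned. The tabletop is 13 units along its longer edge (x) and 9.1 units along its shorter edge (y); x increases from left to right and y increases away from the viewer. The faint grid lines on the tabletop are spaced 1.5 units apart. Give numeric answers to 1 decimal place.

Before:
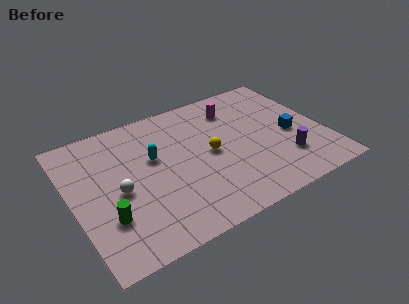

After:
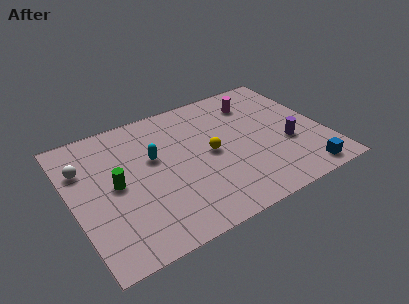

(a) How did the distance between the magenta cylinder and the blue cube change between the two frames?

+2.3

Before: roughly 4.0 units apart; after: 6.3. That's 2.3 units further apart.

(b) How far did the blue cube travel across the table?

3.0

From (11.3, 4.0) to (11.4, 1.0), the blue cube covered √(0.1² + 3.0²) ≈ 3.0 units.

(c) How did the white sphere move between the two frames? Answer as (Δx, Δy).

(-1.5, 2.3)

From the two frames, the white sphere sits at roughly (2.3, 4.1) before and (0.8, 6.4) after.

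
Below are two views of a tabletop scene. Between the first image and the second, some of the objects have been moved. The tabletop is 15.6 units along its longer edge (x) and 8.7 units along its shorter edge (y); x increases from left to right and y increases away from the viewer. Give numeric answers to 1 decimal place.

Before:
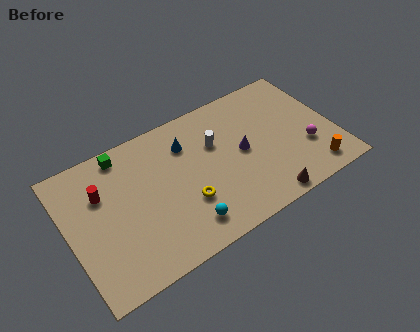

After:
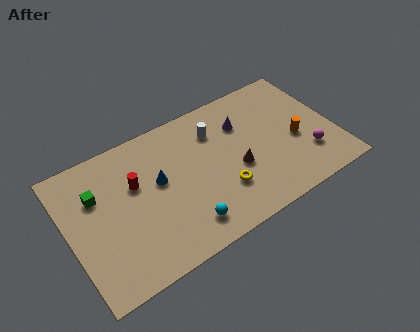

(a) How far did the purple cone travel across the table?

1.8

The purple cone was near (10.2, 4.4) before and (10.5, 6.2) after, so it travelled √(0.3² + 1.8²) ≈ 1.8 units.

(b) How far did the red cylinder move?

1.9

The red cylinder was near (2.1, 5.9) before and (4.0, 5.5) after, so it travelled √(1.9² + 0.4²) ≈ 1.9 units.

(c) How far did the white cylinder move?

0.8

From (8.8, 5.7) to (8.9, 6.5), the white cylinder covered √(0.1² + 0.8²) ≈ 0.8 units.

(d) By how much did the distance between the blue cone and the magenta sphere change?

+1.4

They were about 7.5 units apart before and 8.9 after — 1.4 units further apart.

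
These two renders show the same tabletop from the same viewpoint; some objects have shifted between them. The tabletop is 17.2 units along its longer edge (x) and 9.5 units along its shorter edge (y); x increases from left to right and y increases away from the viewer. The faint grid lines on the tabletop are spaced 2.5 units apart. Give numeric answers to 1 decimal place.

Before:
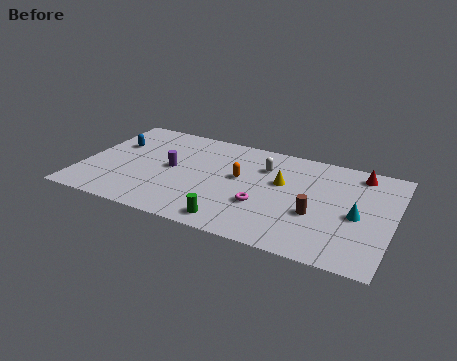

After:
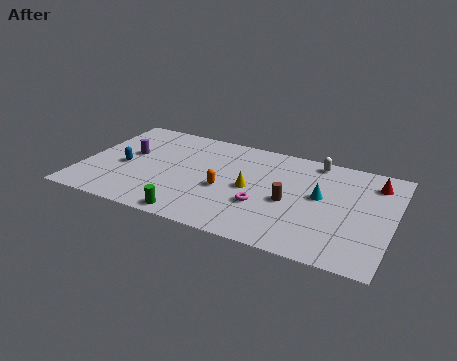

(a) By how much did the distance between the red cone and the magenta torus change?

+0.3

The distance was about 6.9 in the first image and 7.2 in the second, so they moved 0.3 units further apart.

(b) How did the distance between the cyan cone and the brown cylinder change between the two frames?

-0.4

Before: roughly 2.3 units apart; after: 1.9. That's 0.4 units closer together.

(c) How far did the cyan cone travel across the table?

2.3

The cyan cone was near (15.3, 4.3) before and (13.2, 5.3) after, so it travelled √(2.1² + 1.0²) ≈ 2.3 units.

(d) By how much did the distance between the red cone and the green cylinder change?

+2.1

The distance was about 9.4 in the first image and 11.5 in the second, so they moved 2.1 units further apart.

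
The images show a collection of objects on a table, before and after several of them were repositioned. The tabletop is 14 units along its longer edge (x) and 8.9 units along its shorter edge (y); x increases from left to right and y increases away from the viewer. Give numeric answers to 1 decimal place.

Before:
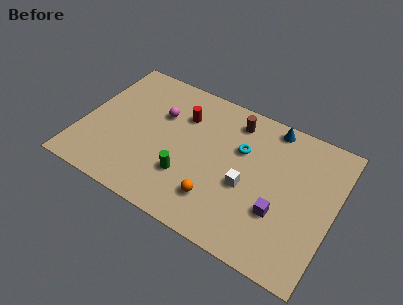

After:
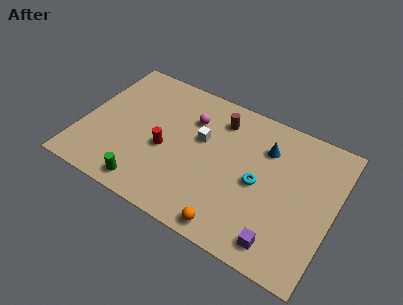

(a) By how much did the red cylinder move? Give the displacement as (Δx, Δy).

(-0.6, -2.6)

The red cylinder started near (5.3, 6.4) and ended near (4.7, 3.8).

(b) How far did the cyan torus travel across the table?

2.0

The cyan torus was near (8.7, 5.8) before and (9.9, 4.2) after, so it travelled √(1.2² + 1.6²) ≈ 2.0 units.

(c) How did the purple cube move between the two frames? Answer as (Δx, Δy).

(0.3, -1.7)

The purple cube started near (11.2, 3.0) and ended near (11.5, 1.3).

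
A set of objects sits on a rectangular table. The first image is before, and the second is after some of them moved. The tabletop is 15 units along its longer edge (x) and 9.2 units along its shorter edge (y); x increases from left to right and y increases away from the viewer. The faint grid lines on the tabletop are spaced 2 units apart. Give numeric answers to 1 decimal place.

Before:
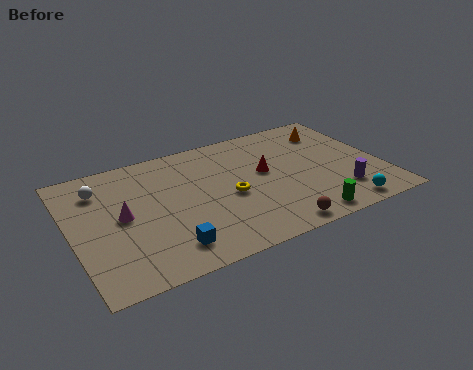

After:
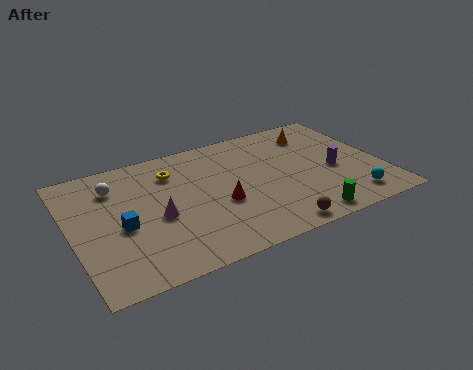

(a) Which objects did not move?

the green cylinder and the brown sphere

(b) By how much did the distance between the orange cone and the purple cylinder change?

-1.7

Before: roughly 5.0 units apart; after: 3.3. That's 1.7 units closer together.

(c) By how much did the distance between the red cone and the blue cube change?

-1.6

The distance was about 6.3 in the first image and 4.7 in the second, so they moved 1.6 units closer together.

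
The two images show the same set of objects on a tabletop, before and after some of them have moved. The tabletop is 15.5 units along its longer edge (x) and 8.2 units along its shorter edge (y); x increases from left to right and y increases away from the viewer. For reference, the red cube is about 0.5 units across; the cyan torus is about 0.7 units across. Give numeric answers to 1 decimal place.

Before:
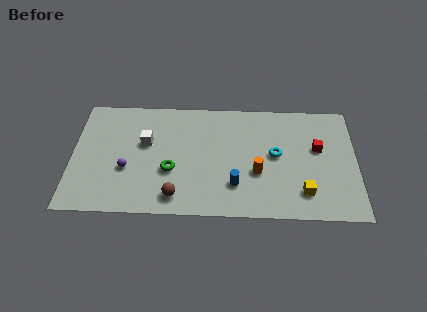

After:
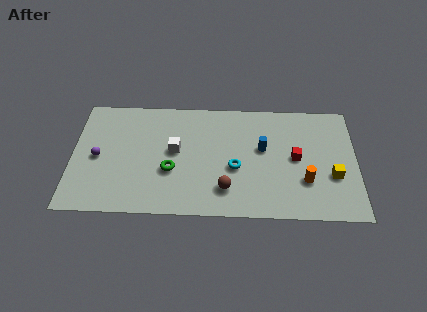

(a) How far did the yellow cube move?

2.0

The yellow cube moved from about (12.6, 1.8) to (14.2, 3.0), a distance of √(1.6² + 1.2²) ≈ 2.0.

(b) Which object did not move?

the green torus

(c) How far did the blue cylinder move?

3.0

The blue cylinder was near (8.9, 2.2) before and (10.4, 4.8) after, so it travelled √(1.5² + 2.6²) ≈ 3.0 units.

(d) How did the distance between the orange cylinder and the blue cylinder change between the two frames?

+1.7

The distance was about 1.5 in the first image and 3.2 in the second, so they moved 1.7 units further apart.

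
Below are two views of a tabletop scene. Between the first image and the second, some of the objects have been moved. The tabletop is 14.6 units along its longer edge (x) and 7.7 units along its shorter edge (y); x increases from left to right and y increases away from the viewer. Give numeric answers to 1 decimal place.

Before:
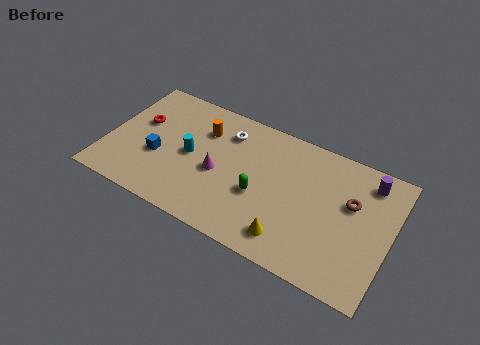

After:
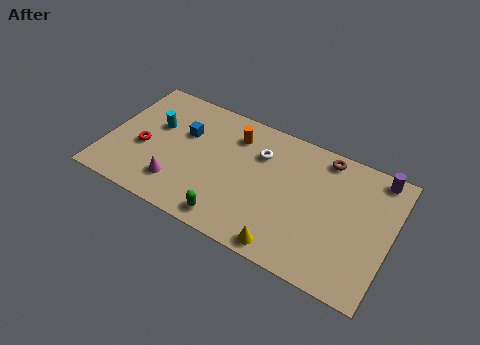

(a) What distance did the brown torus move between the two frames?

2.6

The brown torus moved from about (12.5, 4.8) to (10.9, 6.8), a distance of √(1.6² + 2.0²) ≈ 2.6.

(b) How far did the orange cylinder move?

1.6

From (4.7, 5.6) to (6.3, 6.0), the orange cylinder covered √(1.6² + 0.4²) ≈ 1.6 units.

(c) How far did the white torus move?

1.9

The white torus was near (5.9, 6.0) before and (7.7, 5.5) after, so it travelled √(1.8² + 0.5²) ≈ 1.9 units.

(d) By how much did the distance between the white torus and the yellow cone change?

-0.9

They were about 6.0 units apart before and 5.1 after — 0.9 units closer together.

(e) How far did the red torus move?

1.6

The red torus was near (1.5, 4.7) before and (1.9, 3.2) after, so it travelled √(0.4² + 1.5²) ≈ 1.6 units.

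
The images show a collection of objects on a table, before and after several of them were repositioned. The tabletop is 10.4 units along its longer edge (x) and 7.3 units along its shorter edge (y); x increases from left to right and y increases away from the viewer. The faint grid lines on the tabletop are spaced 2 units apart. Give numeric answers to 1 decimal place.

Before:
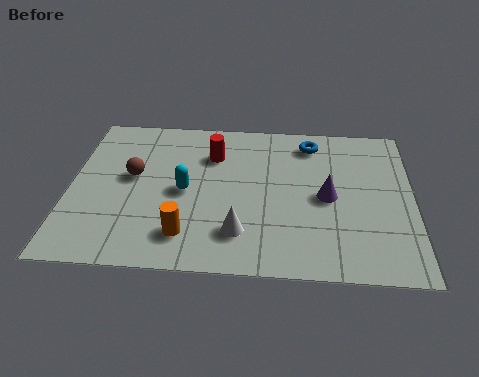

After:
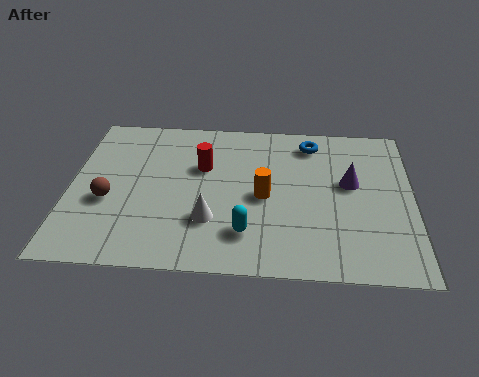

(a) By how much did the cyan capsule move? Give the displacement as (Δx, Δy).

(1.9, -1.8)

The cyan capsule started near (3.5, 3.5) and ended near (5.4, 1.7).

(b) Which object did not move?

the blue torus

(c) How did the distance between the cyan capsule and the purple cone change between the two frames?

-0.3

Before: roughly 4.3 units apart; after: 4.0. That's 0.3 units closer together.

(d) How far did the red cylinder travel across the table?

0.7

From (4.3, 5.3) to (4.0, 4.7), the red cylinder covered √(0.3² + 0.6²) ≈ 0.7 units.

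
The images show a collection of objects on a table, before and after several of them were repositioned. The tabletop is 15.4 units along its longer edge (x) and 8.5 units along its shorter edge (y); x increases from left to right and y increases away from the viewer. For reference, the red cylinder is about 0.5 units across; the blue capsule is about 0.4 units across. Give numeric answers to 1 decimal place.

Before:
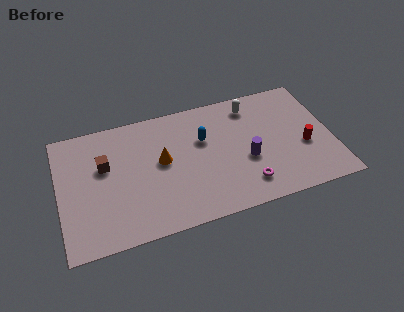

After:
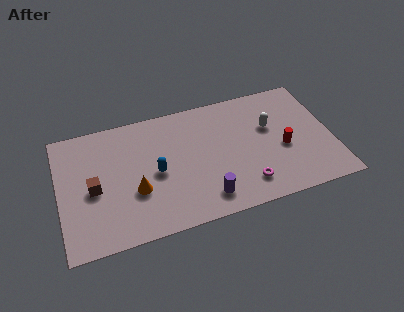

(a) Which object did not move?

the magenta torus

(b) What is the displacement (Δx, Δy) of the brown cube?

(-0.7, -1.4)

From the two frames, the brown cube sits at roughly (2.6, 5.3) before and (1.9, 3.9) after.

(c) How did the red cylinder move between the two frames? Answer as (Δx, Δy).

(-1.2, 0.2)

The red cylinder started near (13.8, 3.4) and ended near (12.6, 3.6).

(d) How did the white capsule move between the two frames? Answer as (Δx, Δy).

(0.9, -1.8)

The white capsule was at about (11.1, 7.1) and moved to about (12.0, 5.3).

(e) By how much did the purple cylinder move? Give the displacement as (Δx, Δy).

(-2.5, -1.9)

The purple cylinder started near (10.5, 3.4) and ended near (8.0, 1.5).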